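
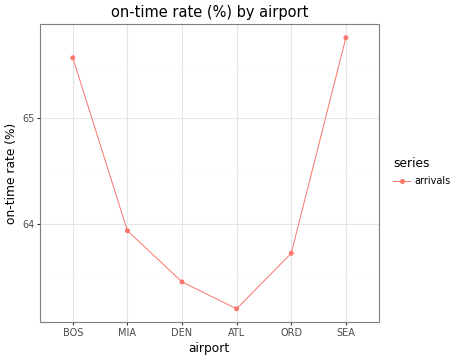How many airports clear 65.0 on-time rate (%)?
Above 65.0: BOS, SEA.

2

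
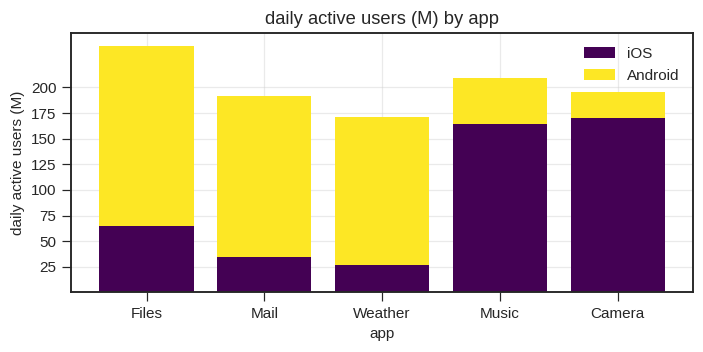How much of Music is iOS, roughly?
≈ 175

iOS top ≈ 175, bottom ≈ 0; segment ≈ 175.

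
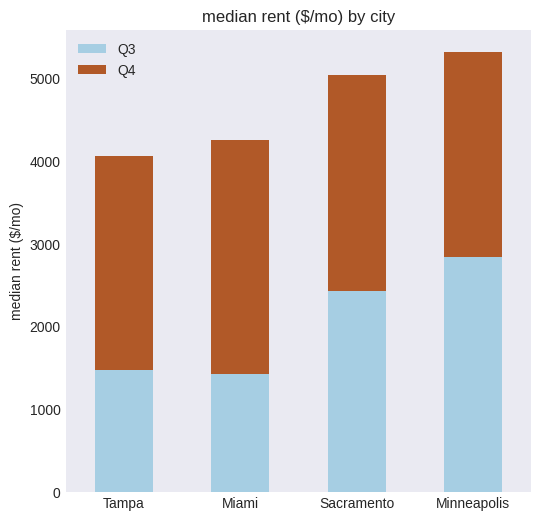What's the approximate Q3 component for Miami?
≈ 1500

Q3 top ≈ 1500, bottom ≈ 0; segment ≈ 1500.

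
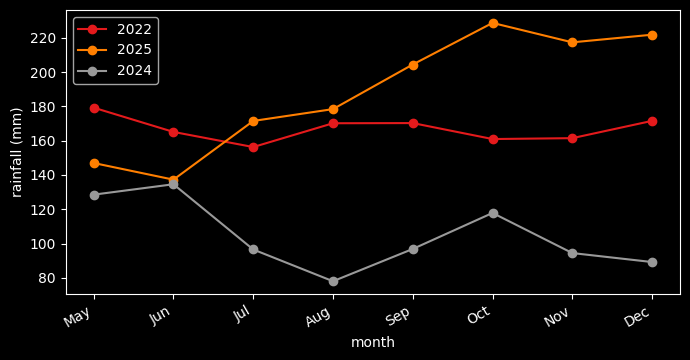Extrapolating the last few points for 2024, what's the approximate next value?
≈ 60

Last three: 120, 100, 80 → slope ≈ -20/step → next ≈ 60.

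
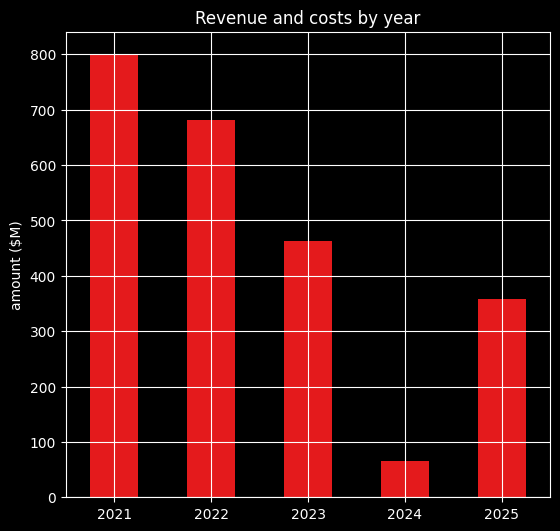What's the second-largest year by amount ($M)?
2022

Top 3: 2021 ≈ 800, 2022 ≈ 700, 2023 ≈ 500.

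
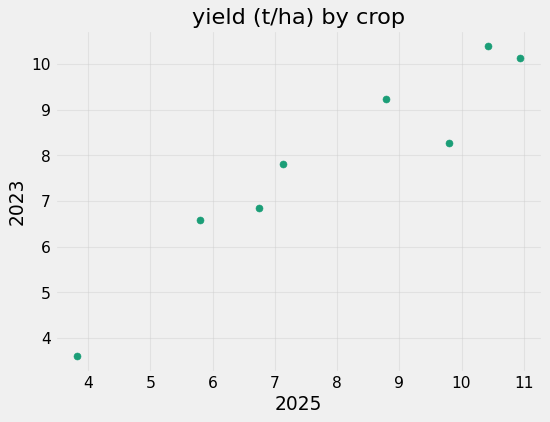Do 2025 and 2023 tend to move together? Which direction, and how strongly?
Points are positively correlated; strong (|r| ≈ 0.9).

positive, strong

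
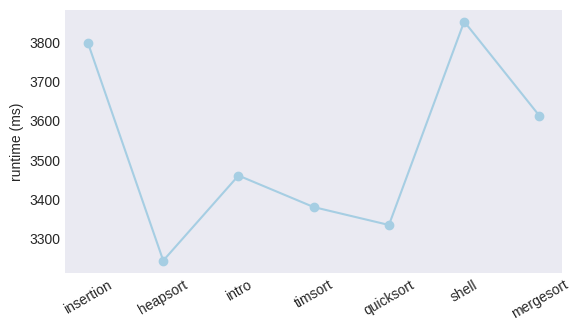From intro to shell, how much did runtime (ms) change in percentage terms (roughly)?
≈ +11.4%

intro ≈ 3500, shell ≈ 3900; (3900 − 3500) / 3500 ≈ +11.4%.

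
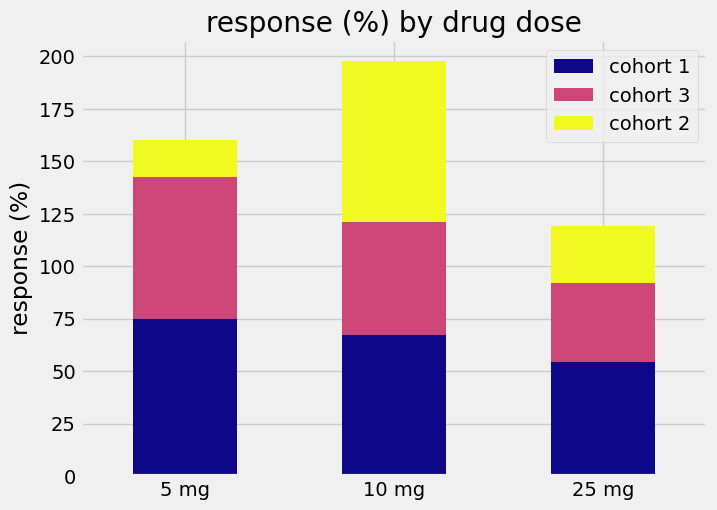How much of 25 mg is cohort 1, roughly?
cohort 1 top ≈ 60, bottom ≈ 0; segment ≈ 60.

≈ 60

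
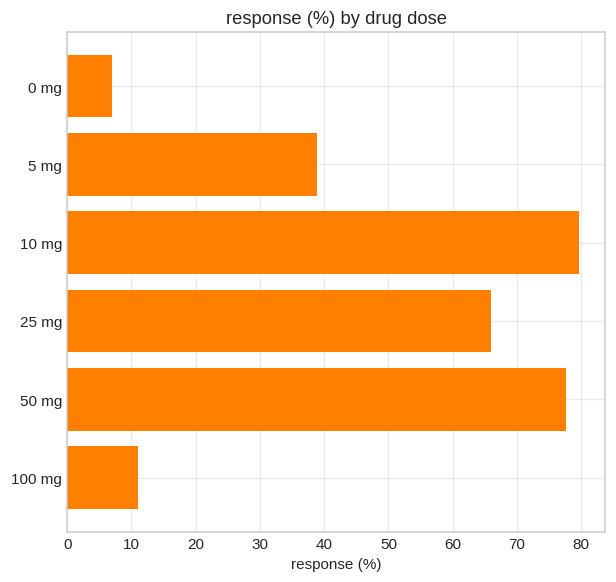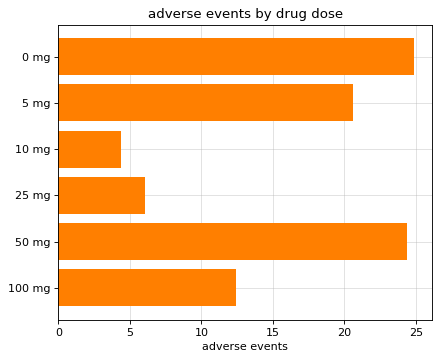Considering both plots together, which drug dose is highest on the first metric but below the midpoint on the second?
10 mg

Chart 2 median adverse events ≈ 15; below-median drug doses: 10 mg, 25 mg, 100 mg. Among those, 10 mg has the highest response (%) (≈ 80).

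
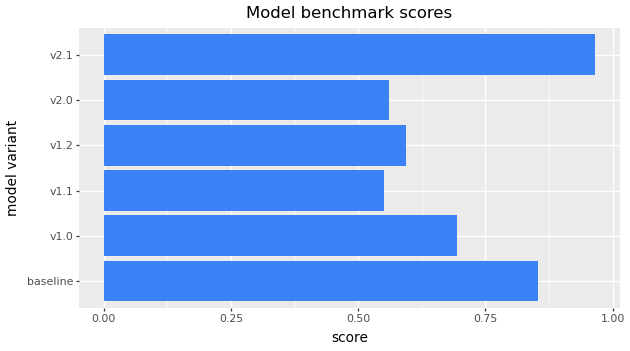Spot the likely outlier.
v2.1

v2.1 ≈ 1.0; the rest sit between ≈ 0.6 and ≈ 0.9.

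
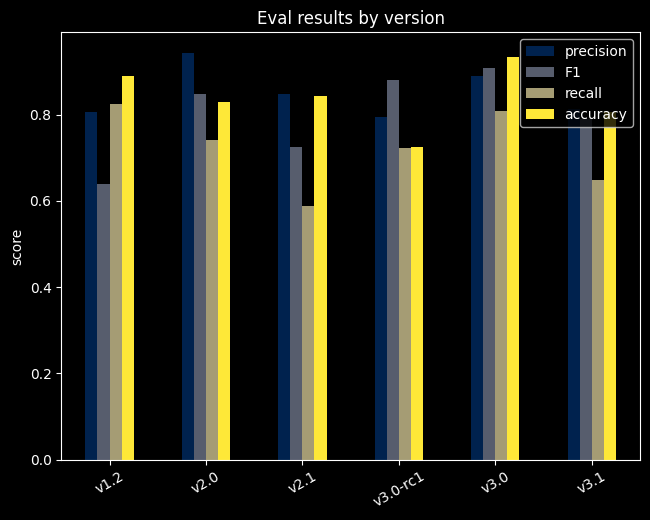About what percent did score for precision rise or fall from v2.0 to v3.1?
v2.0 ≈ 0.9, v3.1 ≈ 0.8; (0.8 − 0.9) / 0.9 ≈ -11.1%.

≈ -11.1%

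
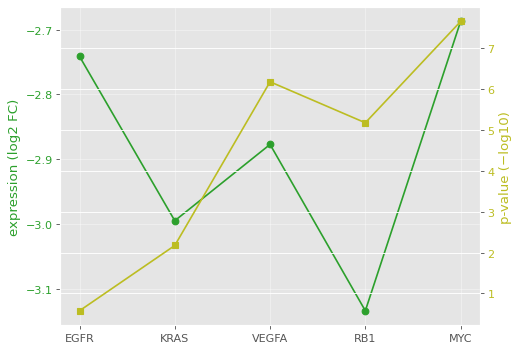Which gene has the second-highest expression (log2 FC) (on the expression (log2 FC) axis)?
EGFR

Top 3 (on the expression (log2 FC) axis): MYC ≈ -2.70, EGFR ≈ -2.75, VEGFA ≈ -2.90.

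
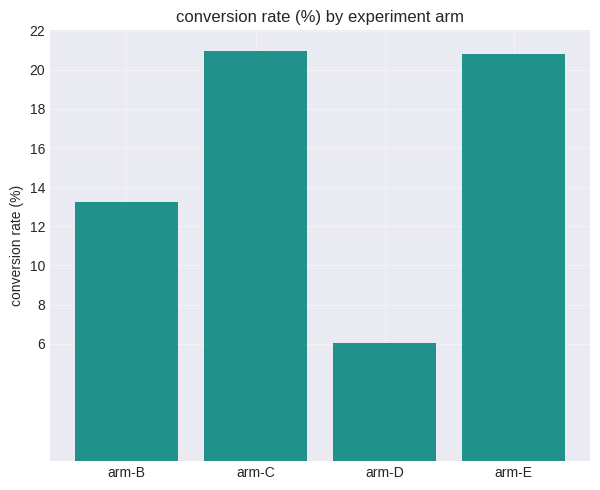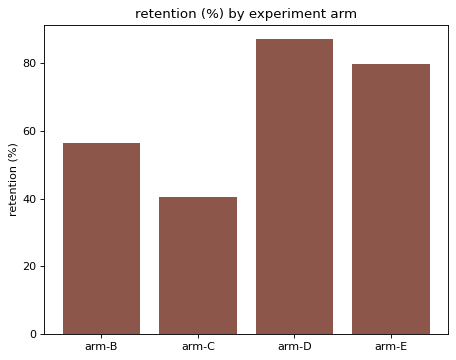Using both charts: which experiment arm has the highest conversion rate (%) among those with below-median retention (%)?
arm-C

Chart 2 median retention (%) ≈ 70; below-median experiment arms: arm-B, arm-C. Among those, arm-C has the highest conversion rate (%) (≈ 20).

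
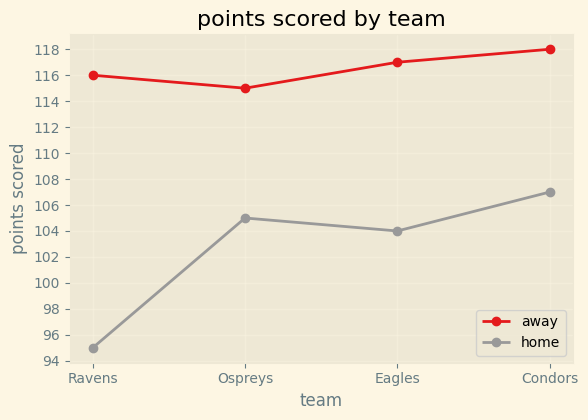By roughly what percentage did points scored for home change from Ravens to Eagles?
Ravens ≈ 96, Eagles ≈ 104; (104 − 96) / 96 ≈ +8.3%.

≈ +8.3%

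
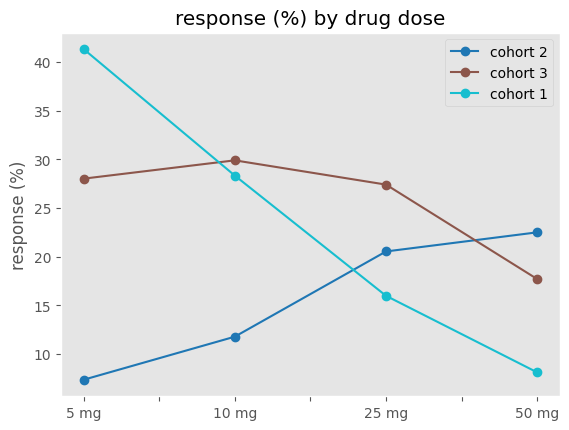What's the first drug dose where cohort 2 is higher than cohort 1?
25 mg

10 mg: cohort 2 ≈ 10 vs cohort 1 ≈ 30 (not yet); 25 mg: cohort 2 ≈ 20 vs cohort 1 ≈ 15 (first crossover).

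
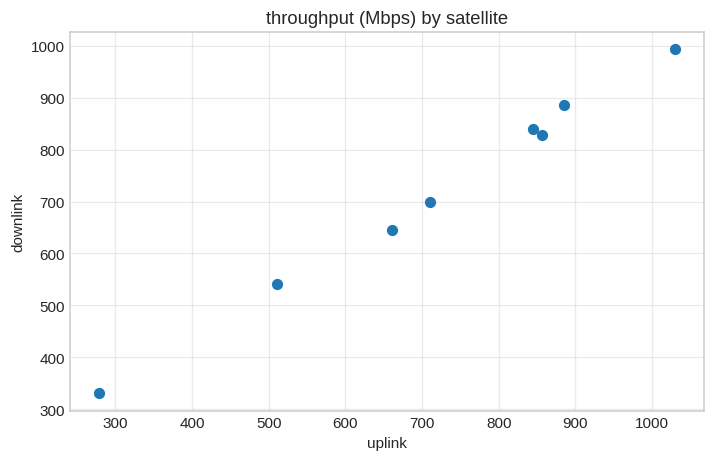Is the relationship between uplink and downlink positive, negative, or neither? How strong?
Points are positively correlated; strong (|r| ≈ 1.0).

positive, strong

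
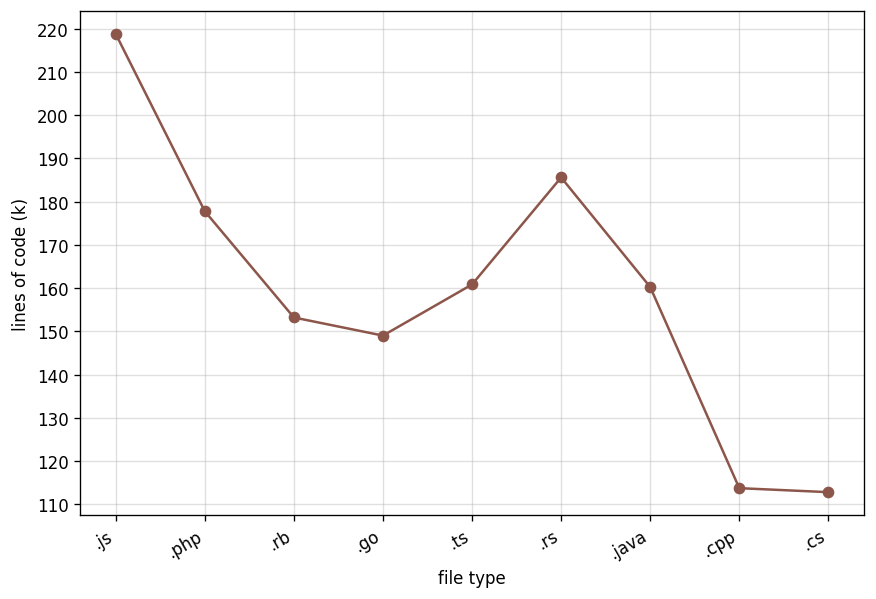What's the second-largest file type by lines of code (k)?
Top 3: .js ≈ 220, .rs ≈ 190, .php ≈ 180.

.rs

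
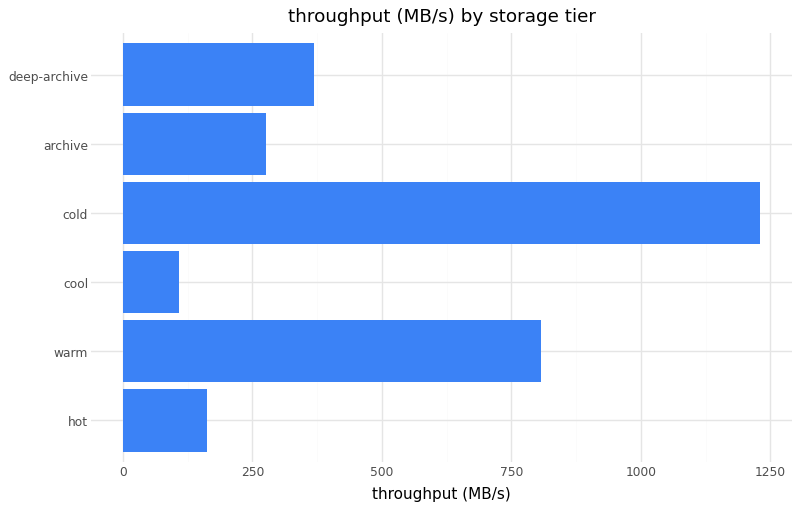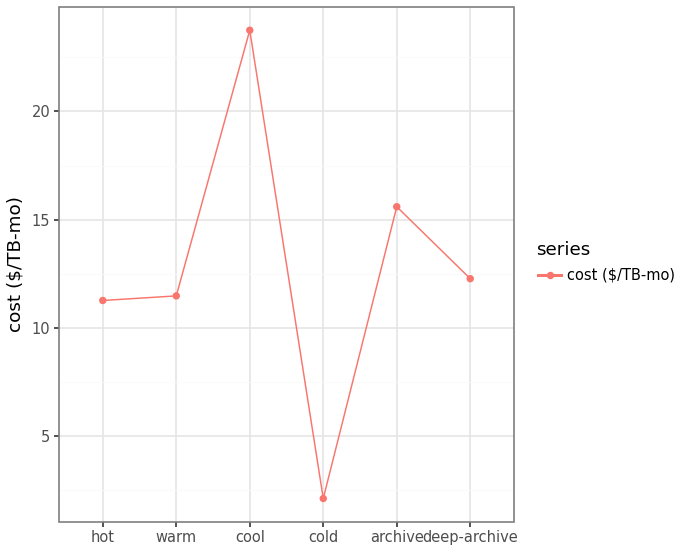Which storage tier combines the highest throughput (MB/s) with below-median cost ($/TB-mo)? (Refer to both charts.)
cold

Chart 2 median cost ($/TB-mo) ≈ 10; below-median storage tiers: hot, warm, cold. Among those, cold has the highest throughput (MB/s) (≈ 1200).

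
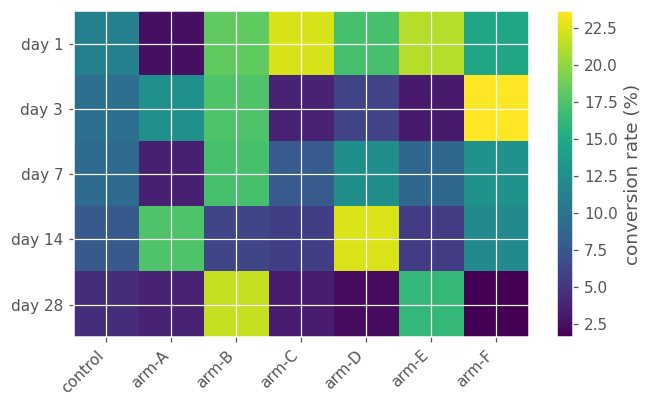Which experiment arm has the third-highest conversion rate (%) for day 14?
Top 4 for day 14: arm-D ≈ 22, arm-A ≈ 18, arm-F ≈ 12, control ≈ 8.

arm-F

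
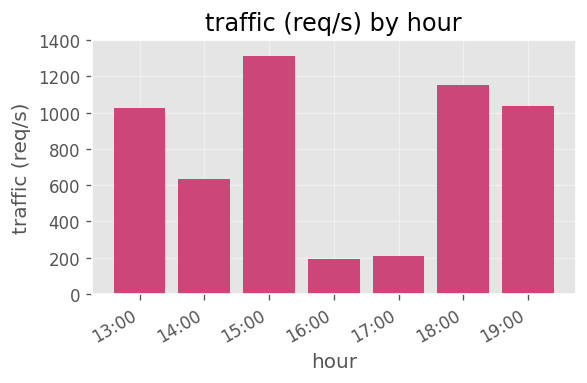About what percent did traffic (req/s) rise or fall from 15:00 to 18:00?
15:00 ≈ 1400, 18:00 ≈ 1200; (1200 − 1400) / 1400 ≈ -14.3%.

≈ -14.3%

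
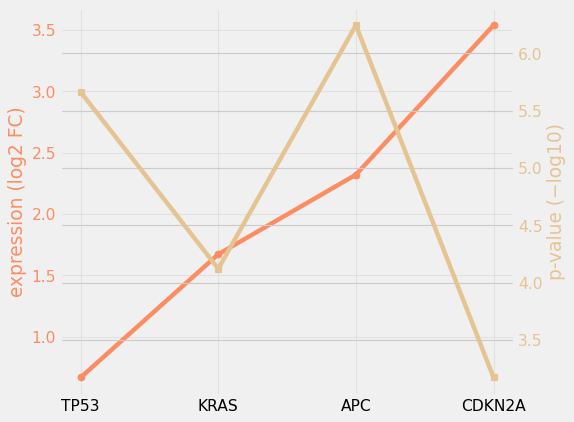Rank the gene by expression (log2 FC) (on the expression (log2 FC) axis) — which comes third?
KRAS

Top 4 (on the expression (log2 FC) axis): CDKN2A ≈ 3.5, APC ≈ 2.5, KRAS ≈ 1.5, TP53 ≈ 0.5.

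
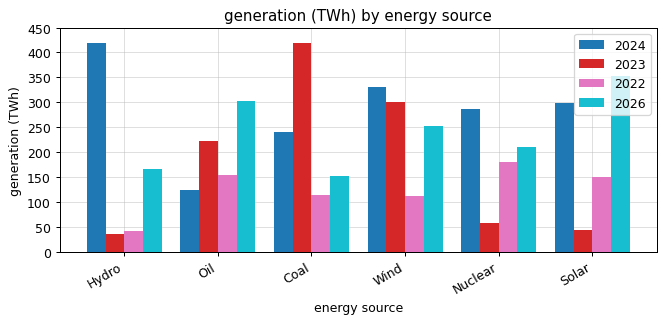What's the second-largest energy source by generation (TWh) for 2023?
Top 3 for 2023: Coal ≈ 400, Wind ≈ 300, Oil ≈ 200.

Wind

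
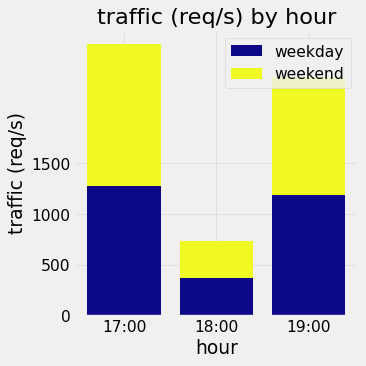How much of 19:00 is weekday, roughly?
weekday top ≈ 1000, bottom ≈ 0; segment ≈ 1000.

≈ 1000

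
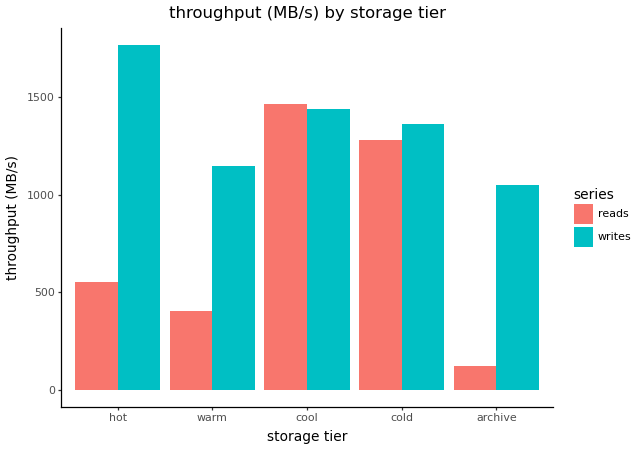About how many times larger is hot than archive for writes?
≈ 1.8×

hot ≈ 1800, archive ≈ 1000; 1800/1000 ≈ 1.8.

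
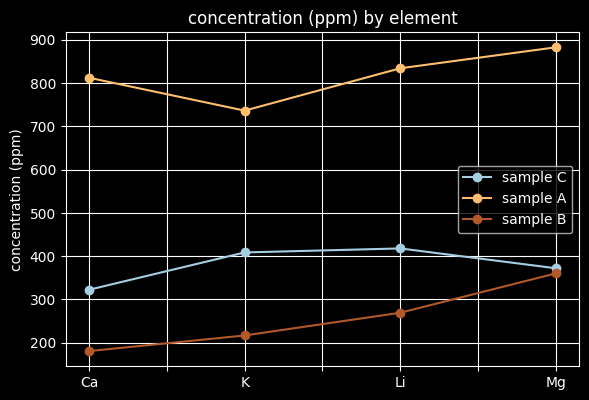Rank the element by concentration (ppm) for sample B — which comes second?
Top 3 for sample B: Mg ≈ 400, Li ≈ 300, K ≈ 200.

Li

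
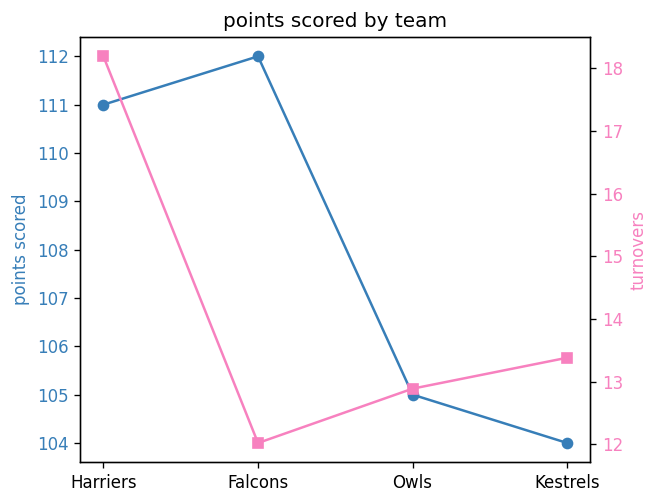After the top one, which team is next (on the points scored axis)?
Top 3 (on the points scored axis): Falcons ≈ 112, Harriers ≈ 111, Owls ≈ 105.

Harriers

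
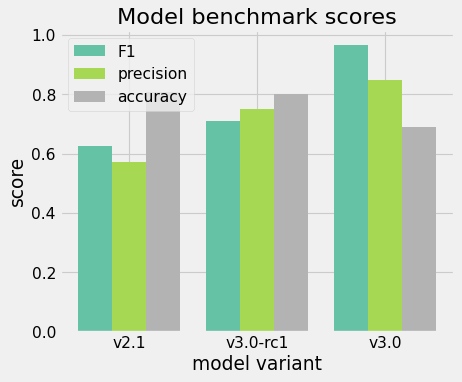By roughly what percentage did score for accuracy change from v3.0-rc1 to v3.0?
≈ -12.5%

v3.0-rc1 ≈ 0.8, v3.0 ≈ 0.7; (0.7 − 0.8) / 0.8 ≈ -12.5%.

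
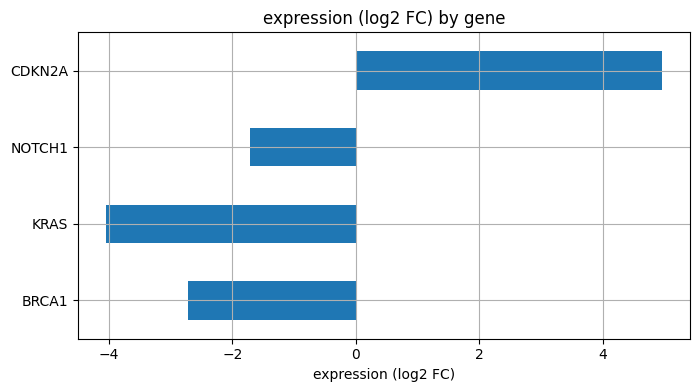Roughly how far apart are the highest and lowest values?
Max CDKN2A ≈ 5, min KRAS ≈ -4; range ≈ 9.

≈ 9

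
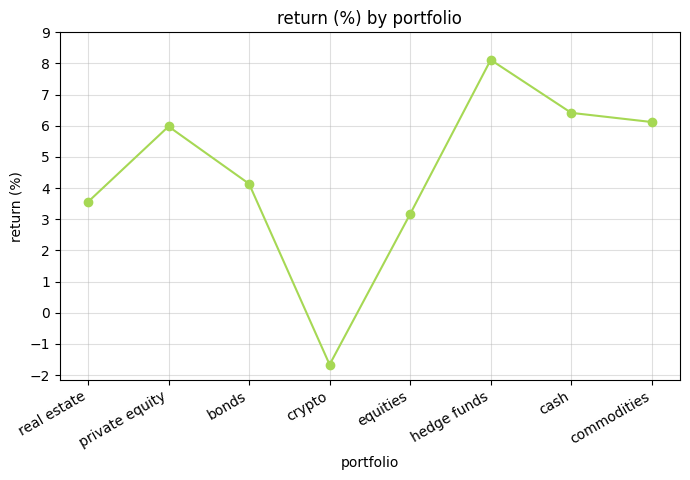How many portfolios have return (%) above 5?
4

Above 5: private equity, hedge funds, cash, commodities.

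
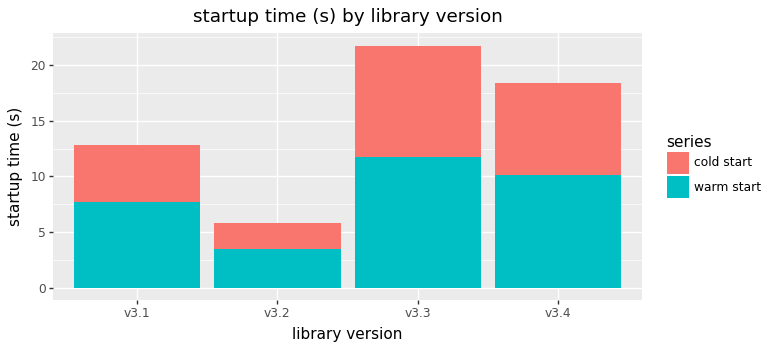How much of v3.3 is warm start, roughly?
warm start top ≈ 12, bottom ≈ 0; segment ≈ 12.

≈ 12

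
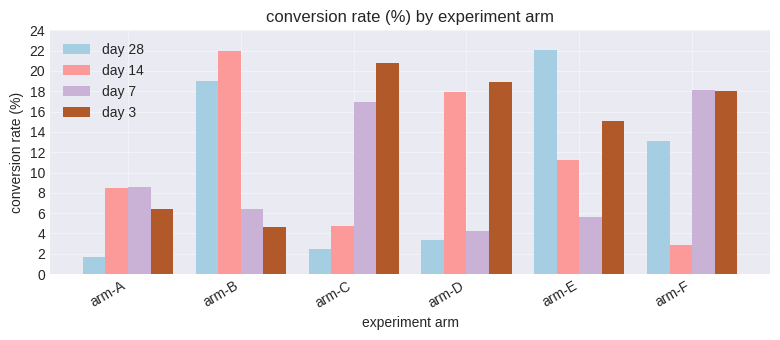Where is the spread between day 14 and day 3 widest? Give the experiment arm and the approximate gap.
arm-B, ≈ 18 %

arm-B: day 14 ≈ 22, day 3 ≈ 4 → gap ≈ 18. Next-largest (arm-C) is only ≈ 16.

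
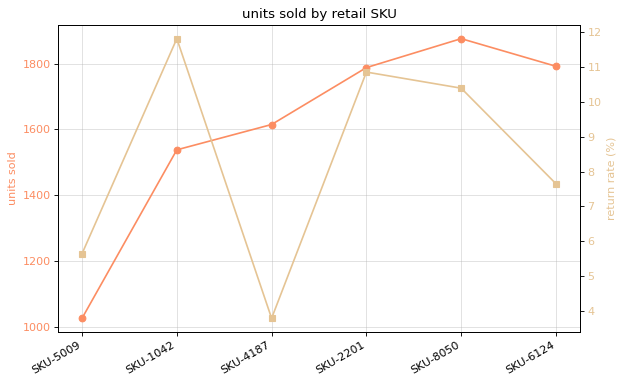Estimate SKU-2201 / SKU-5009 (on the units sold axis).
≈ 1.8×

SKU-2201 ≈ 1800, SKU-5009 ≈ 1000; 1800/1000 ≈ 1.8.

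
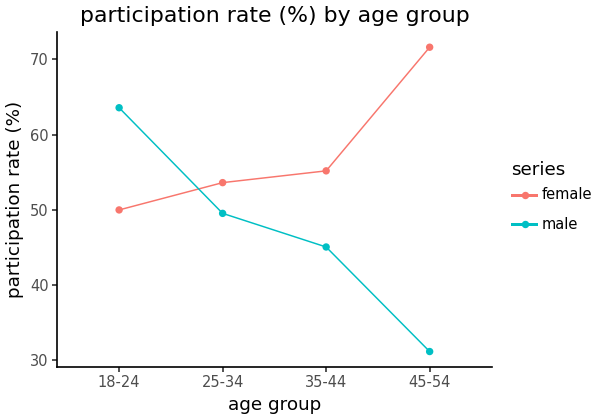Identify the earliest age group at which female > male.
25-34

18-24: female ≈ 50 vs male ≈ 65 (not yet); 25-34: female ≈ 55 vs male ≈ 50 (first crossover).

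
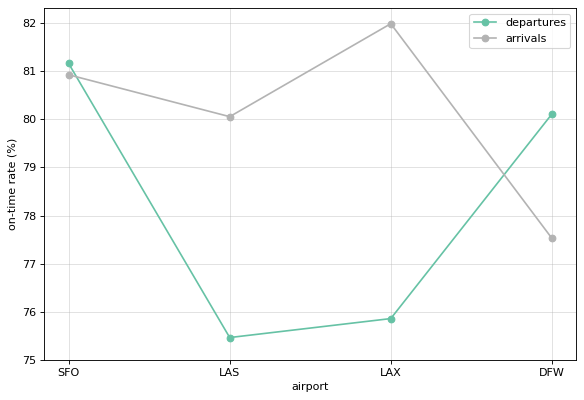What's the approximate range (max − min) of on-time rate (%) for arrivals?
≈ 4

Max LAX ≈ 82, min DFW ≈ 78; range ≈ 4.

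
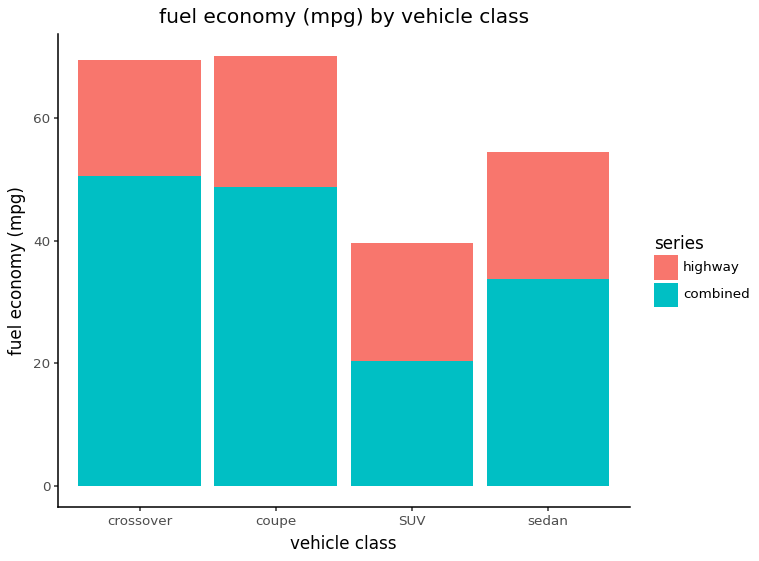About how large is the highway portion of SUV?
≈ 20

highway top ≈ 40, bottom ≈ 20; segment ≈ 20.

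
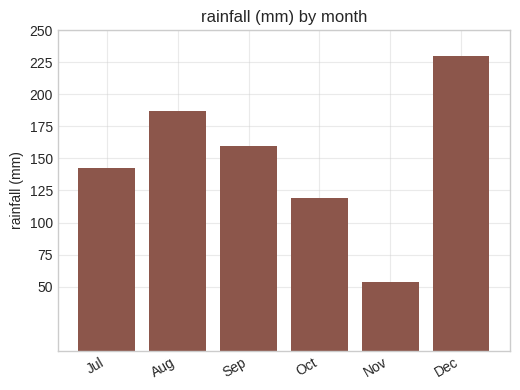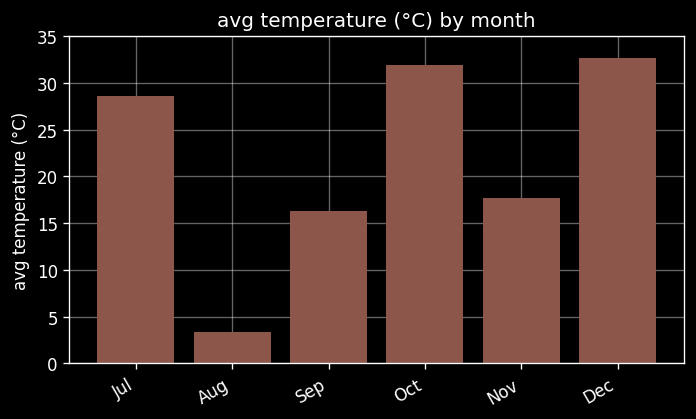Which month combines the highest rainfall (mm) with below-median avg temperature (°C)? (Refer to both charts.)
Chart 2 median avg temperature (°C) ≈ 25; below-median months: Aug, Sep, Nov. Among those, Aug has the highest rainfall (mm) (≈ 175).

Aug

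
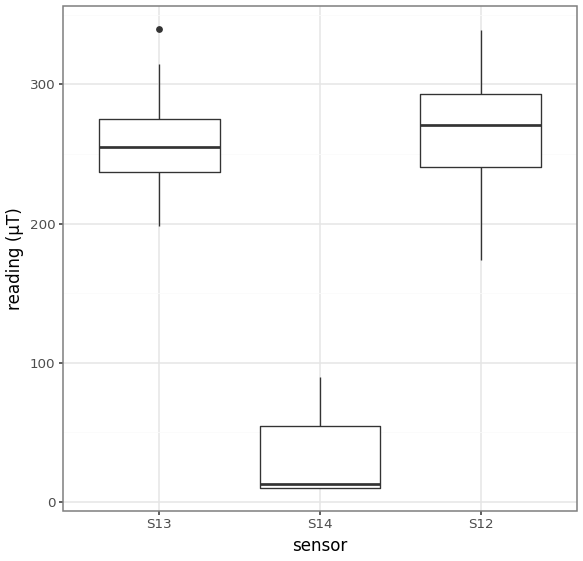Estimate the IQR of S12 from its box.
Q3 ≈ 300, Q1 ≈ 250; IQR ≈ 50.

≈ 50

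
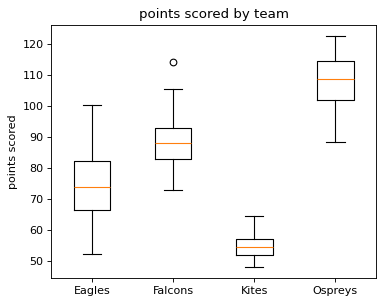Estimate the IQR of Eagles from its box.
≈ 15

Q3 ≈ 80, Q1 ≈ 65; IQR ≈ 15.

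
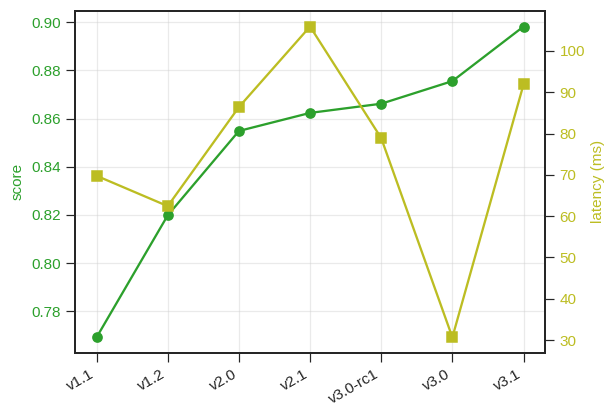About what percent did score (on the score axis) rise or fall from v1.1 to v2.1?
≈ +13.2%

v1.1 ≈ 0.76, v2.1 ≈ 0.86; (0.86 − 0.76) / 0.76 ≈ +13.2%.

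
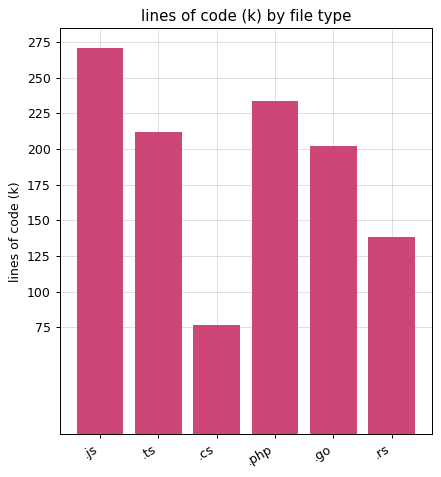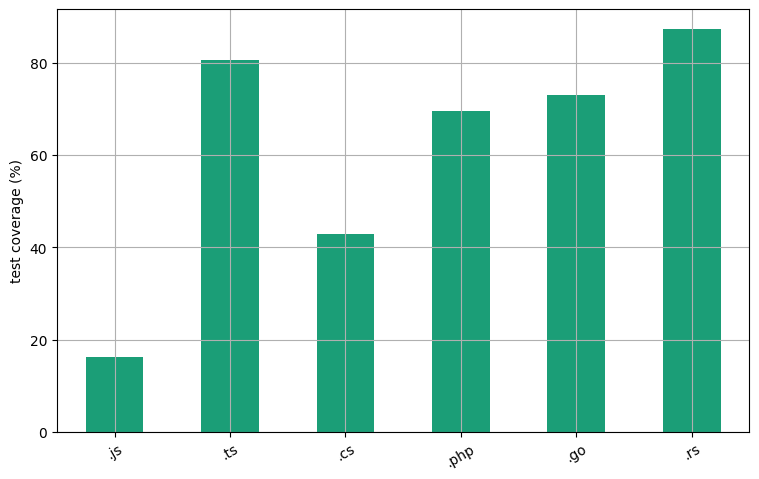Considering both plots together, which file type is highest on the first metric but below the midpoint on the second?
.js

Chart 2 median test coverage (%) ≈ 70; below-median file types: .js, .cs, .php. Among those, .js has the highest lines of code (k) (≈ 275).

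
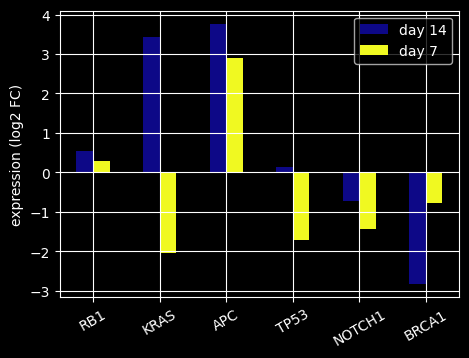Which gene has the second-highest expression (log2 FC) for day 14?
Top 3 for day 14: APC ≈ 4, KRAS ≈ 3, RB1 ≈ 1.

KRAS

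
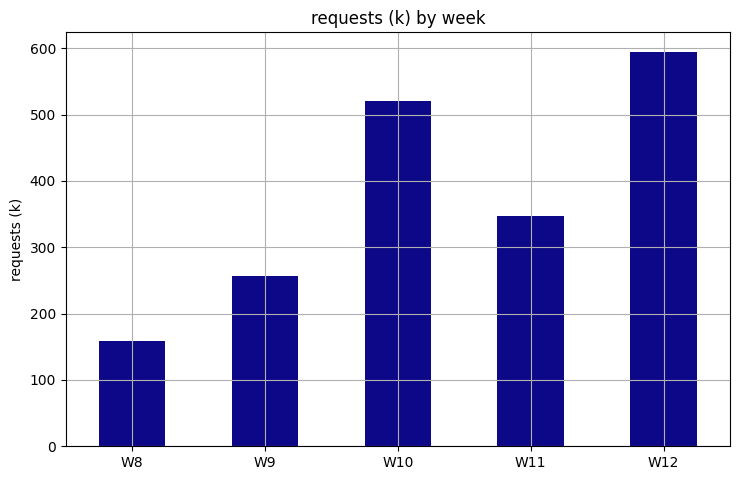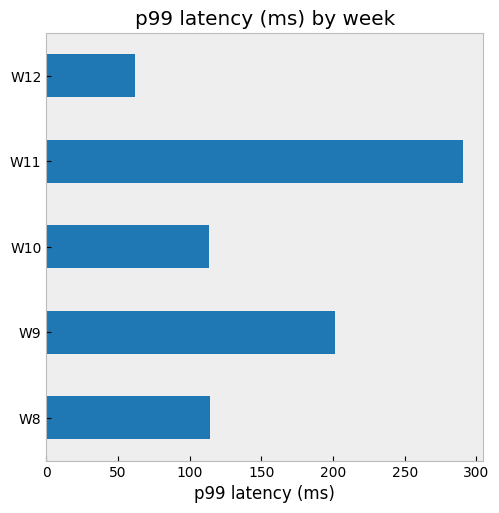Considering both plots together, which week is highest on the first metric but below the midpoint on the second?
Chart 2 median p99 latency (ms) ≈ 100; below-median weeks: W10, W12. Among those, W12 has the highest requests (k) (≈ 600).

W12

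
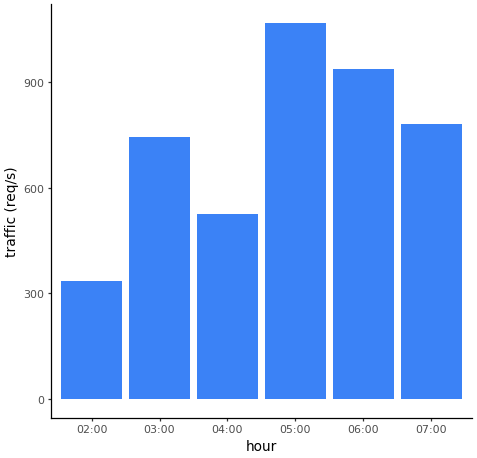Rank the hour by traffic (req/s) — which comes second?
Top 3: 05:00 ≈ 1100, 06:00 ≈ 900, 07:00 ≈ 800.

06:00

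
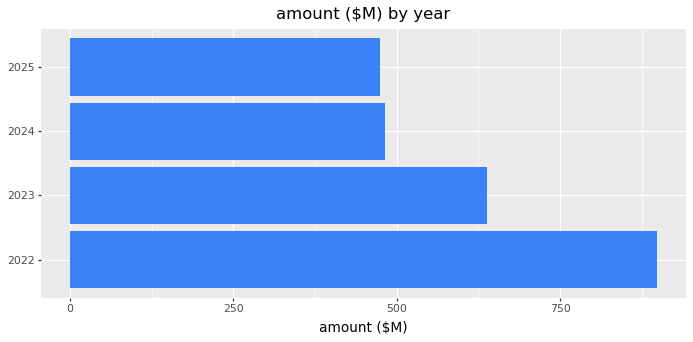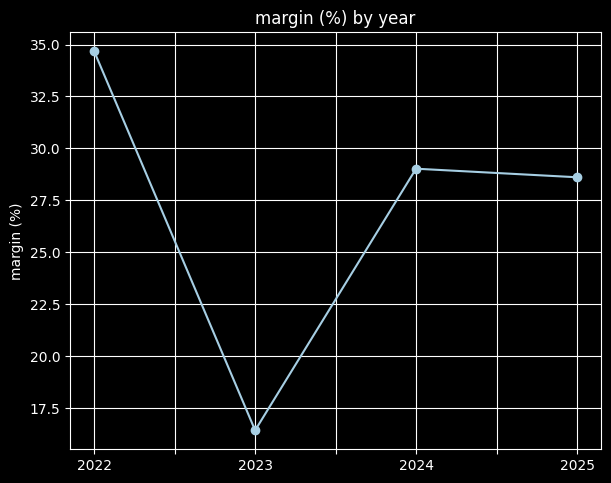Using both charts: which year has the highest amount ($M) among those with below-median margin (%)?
2023

Chart 2 median margin (%) ≈ 30; below-median years: 2023, 2025. Among those, 2023 has the highest amount ($M) (≈ 600).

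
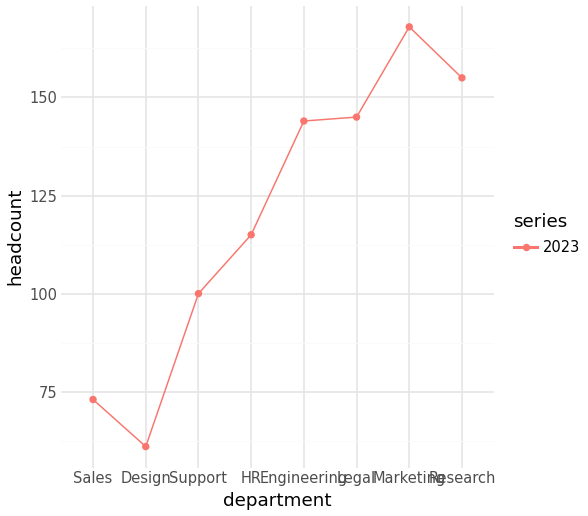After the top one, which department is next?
Research

Top 3: Marketing ≈ 170, Research ≈ 160, Legal ≈ 140.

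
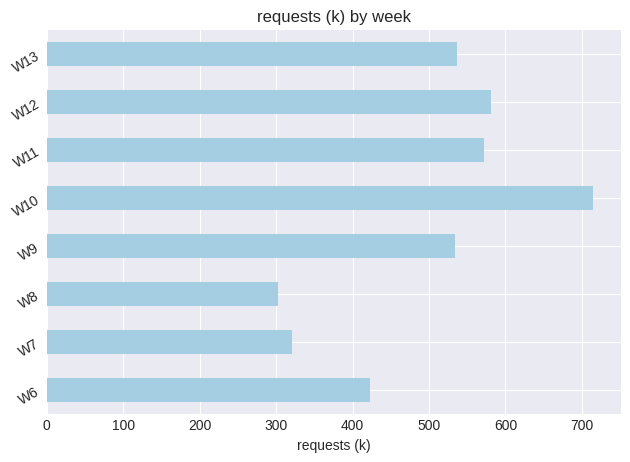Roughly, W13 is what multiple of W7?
≈ 1.67×

W13 ≈ 500, W7 ≈ 300; 500/300 ≈ 1.67.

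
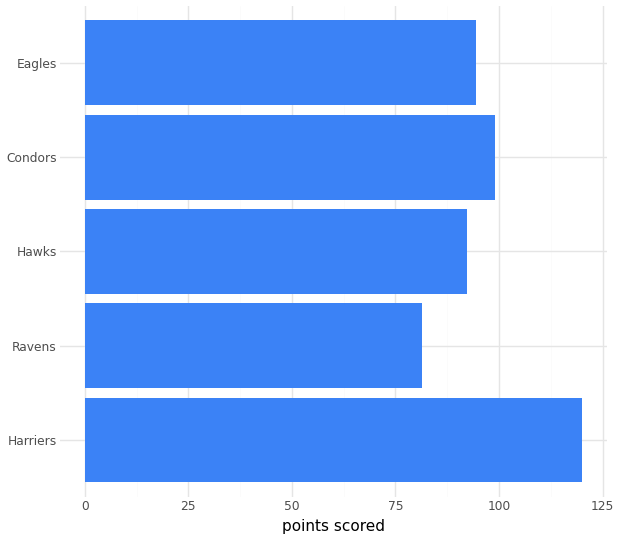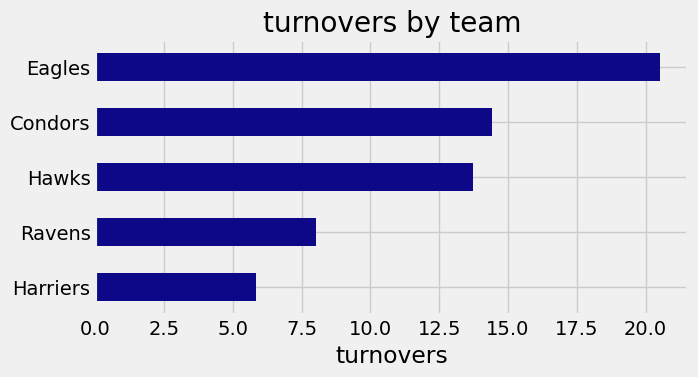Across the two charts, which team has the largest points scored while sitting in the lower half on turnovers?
Harriers

Chart 2 median turnovers ≈ 14; below-median teams: Harriers, Ravens. Among those, Harriers has the highest points scored (≈ 120).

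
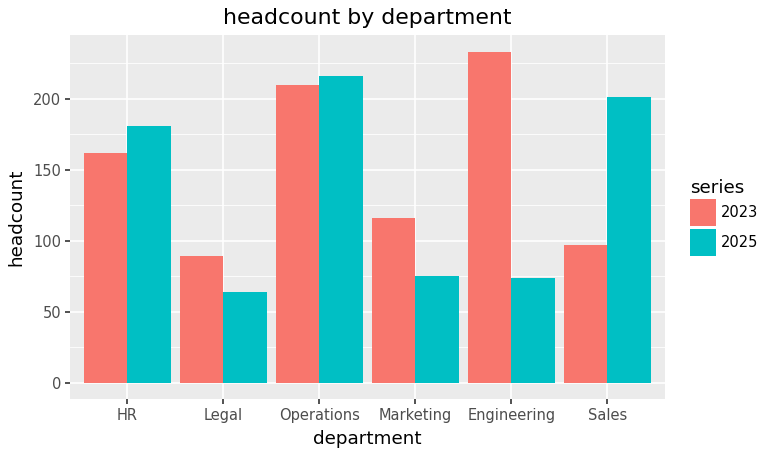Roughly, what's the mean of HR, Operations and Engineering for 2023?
(160 + 200 + 240) / 3 ≈ 200.

≈ 200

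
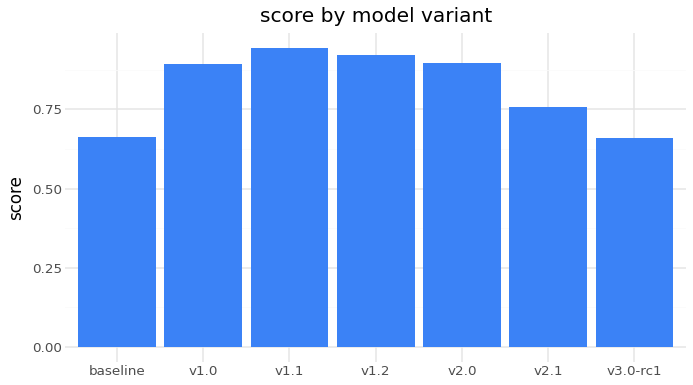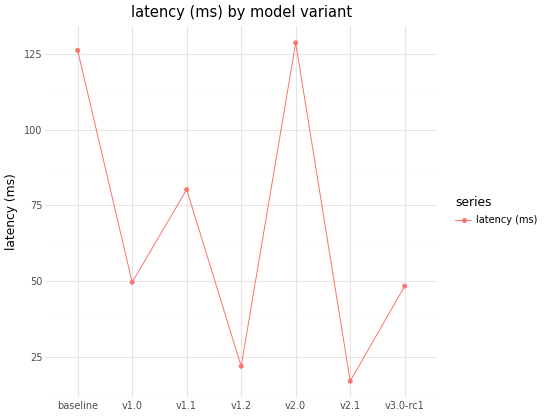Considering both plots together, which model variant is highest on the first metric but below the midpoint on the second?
Chart 2 median latency (ms) ≈ 40; below-median model variants: v1.2, v2.1, v3.0-rc1. Among those, v1.2 has the highest score (≈ 0.9).

v1.2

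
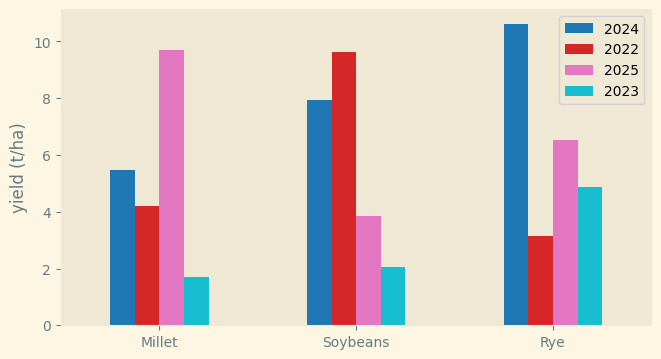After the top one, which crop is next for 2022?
Top 3 for 2022: Soybeans ≈ 10, Millet ≈ 4, Rye ≈ 3.

Millet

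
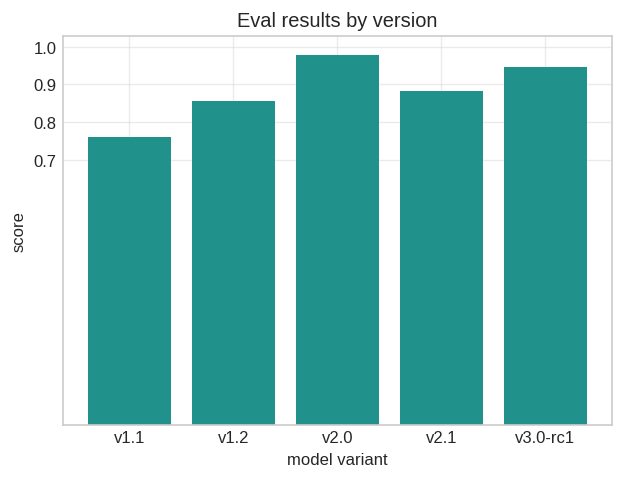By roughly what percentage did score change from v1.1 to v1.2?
v1.1 ≈ 0.8, v1.2 ≈ 0.9; (0.9 − 0.8) / 0.8 ≈ +12.5%.

≈ +12.5%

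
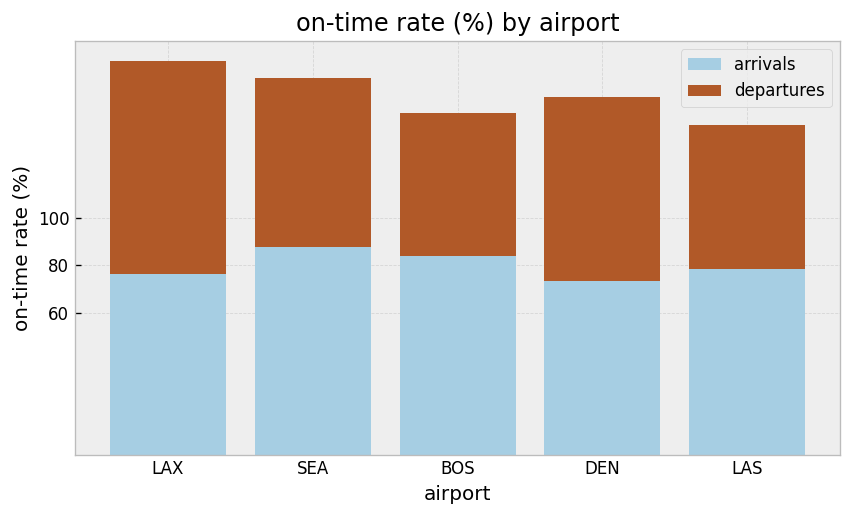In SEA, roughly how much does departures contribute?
≈ 80

departures top ≈ 160, bottom ≈ 80; segment ≈ 80.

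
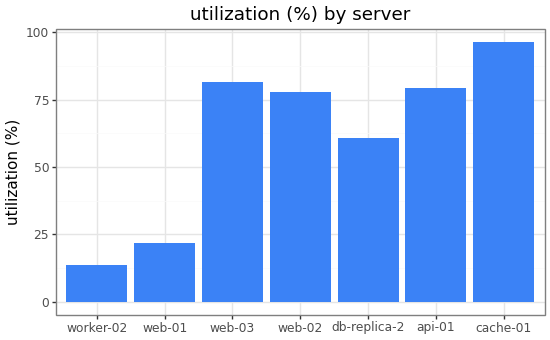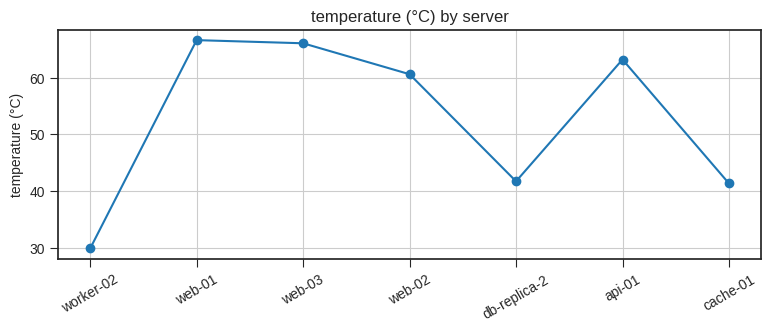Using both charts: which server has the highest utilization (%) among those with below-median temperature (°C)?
Chart 2 median temperature (°C) ≈ 60; below-median servers: worker-02, db-replica-2, cache-01. Among those, cache-01 has the highest utilization (%) (≈ 100).

cache-01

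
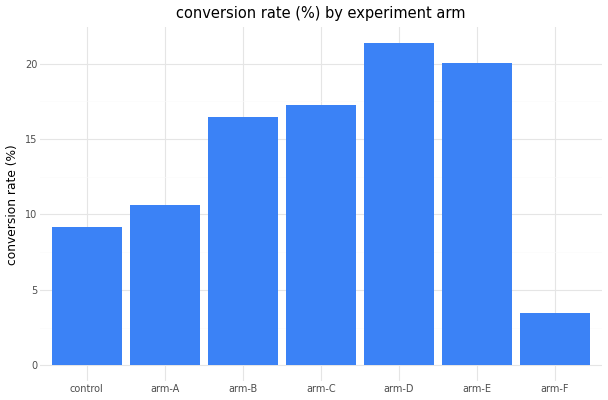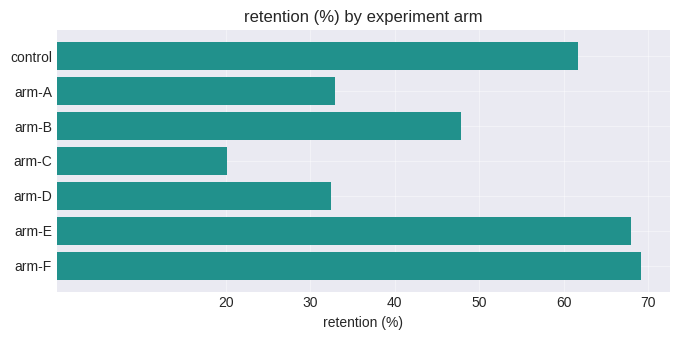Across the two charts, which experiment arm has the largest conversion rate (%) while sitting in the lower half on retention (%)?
Chart 2 median retention (%) ≈ 50; below-median experiment arms: arm-A, arm-C, arm-D. Among those, arm-D has the highest conversion rate (%) (≈ 22).

arm-D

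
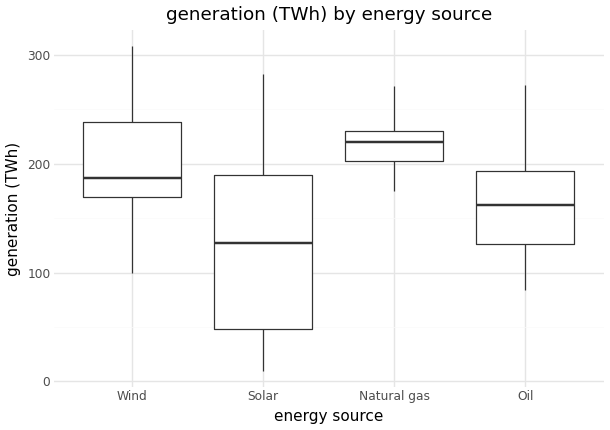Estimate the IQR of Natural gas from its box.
≈ 30

Q3 ≈ 230, Q1 ≈ 200; IQR ≈ 30.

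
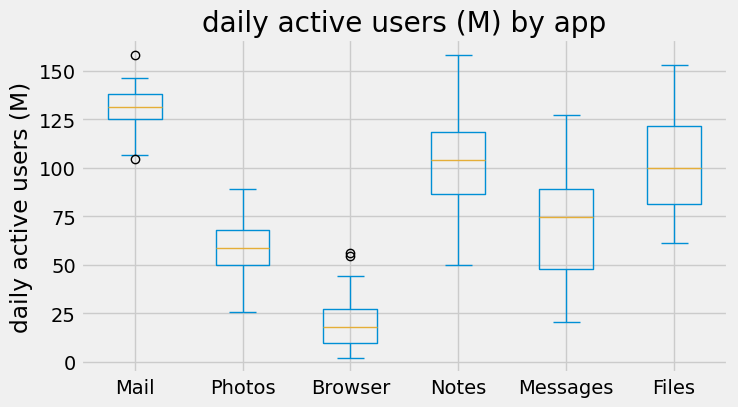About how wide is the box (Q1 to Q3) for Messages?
Q3 ≈ 90, Q1 ≈ 50; IQR ≈ 40.

≈ 40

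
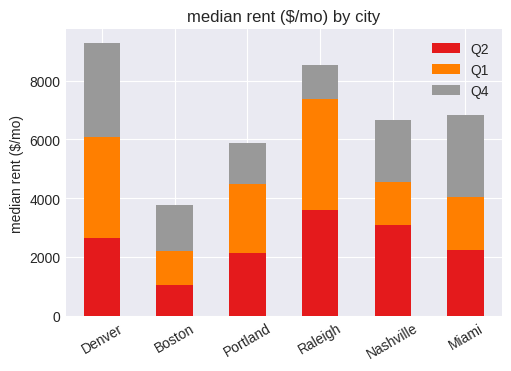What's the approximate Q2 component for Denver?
≈ 3000

Q2 top ≈ 3000, bottom ≈ 0; segment ≈ 3000.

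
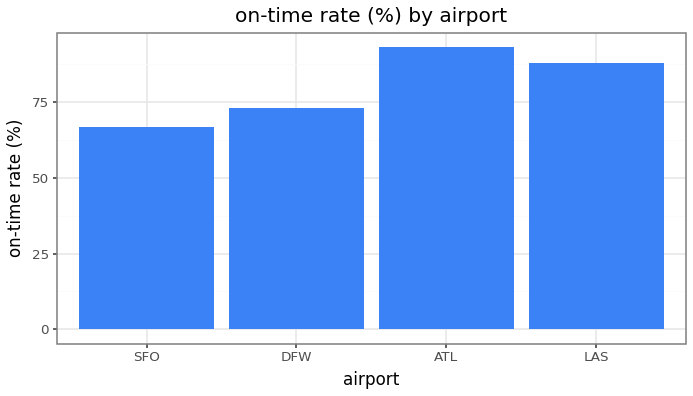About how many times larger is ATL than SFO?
≈ 1.29×

ATL ≈ 90, SFO ≈ 70; 90/70 ≈ 1.29.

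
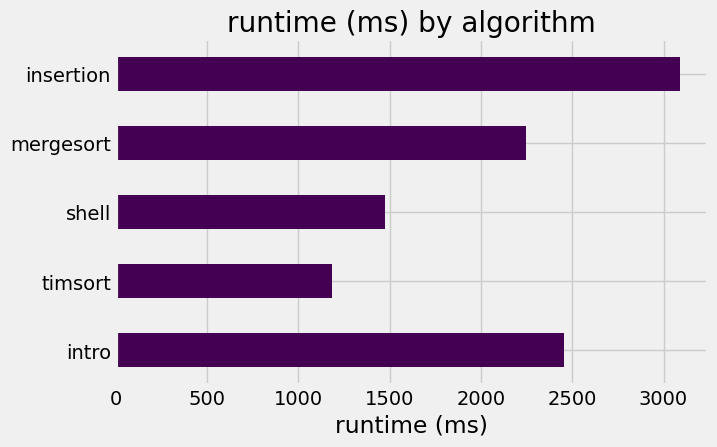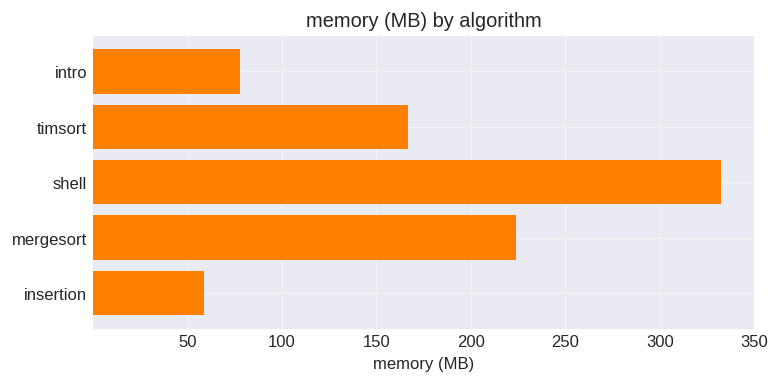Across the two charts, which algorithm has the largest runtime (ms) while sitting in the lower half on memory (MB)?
Chart 2 median memory (MB) ≈ 150; below-median algorithms: intro, insertion. Among those, insertion has the highest runtime (ms) (≈ 3000).

insertion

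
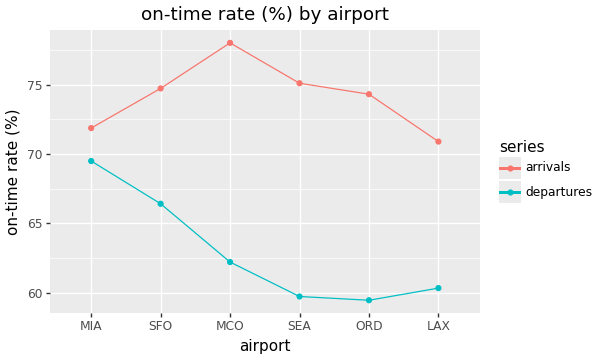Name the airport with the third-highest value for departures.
MCO

Top 4 for departures: MIA ≈ 70, SFO ≈ 66, MCO ≈ 62, LAX ≈ 60.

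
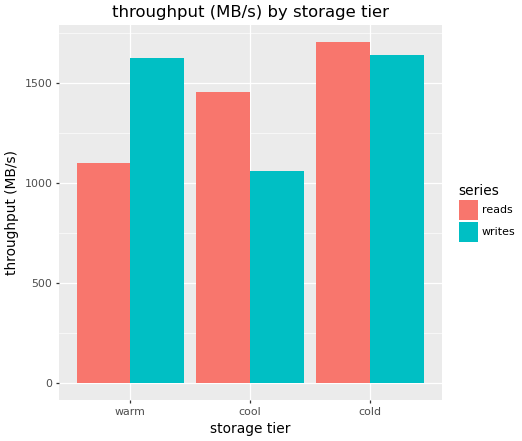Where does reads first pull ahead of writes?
warm: reads ≈ 1200 vs writes ≈ 1600 (not yet); cool: reads ≈ 1400 vs writes ≈ 1000 (first crossover).

cool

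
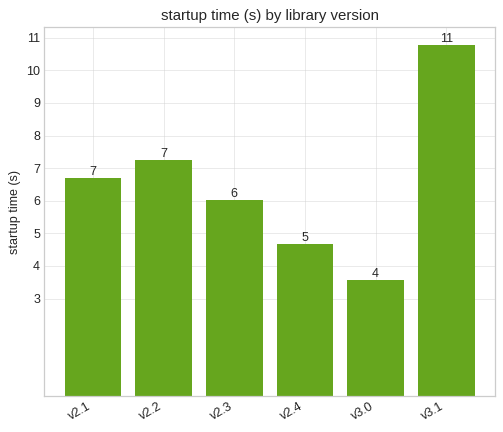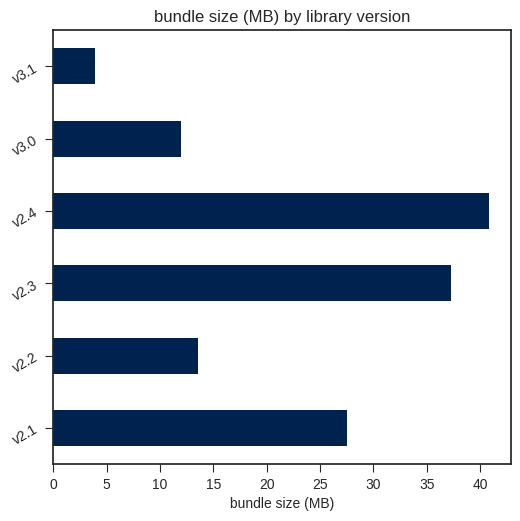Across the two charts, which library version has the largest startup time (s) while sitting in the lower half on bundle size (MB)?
Chart 2 median bundle size (MB) ≈ 20; below-median library versions: v2.2, v3.0, v3.1. Among those, v3.1 has the highest startup time (s) (≈ 11).

v3.1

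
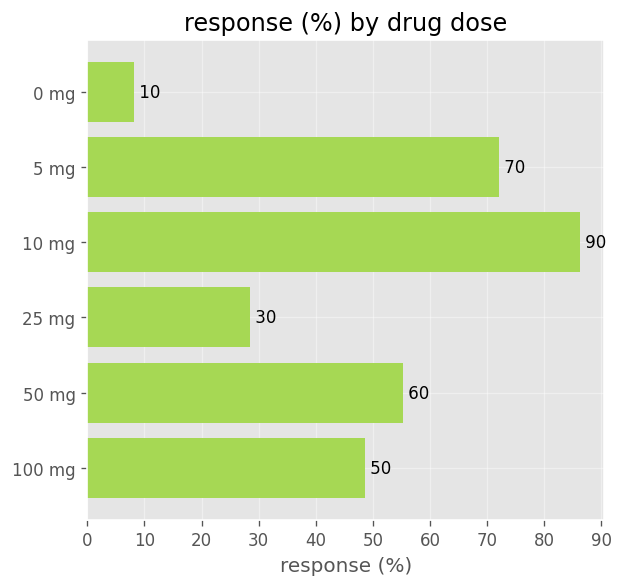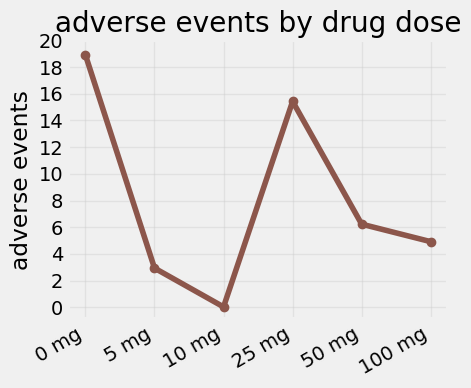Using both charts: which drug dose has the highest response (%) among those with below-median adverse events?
10 mg

Chart 2 median adverse events ≈ 6; below-median drug doses: 5 mg, 10 mg, 100 mg. Among those, 10 mg has the highest response (%) (≈ 90).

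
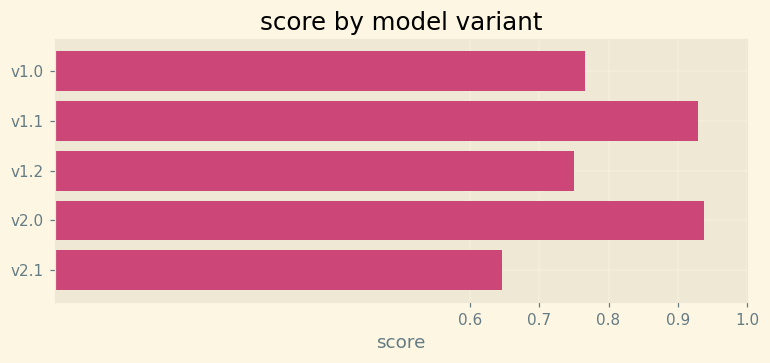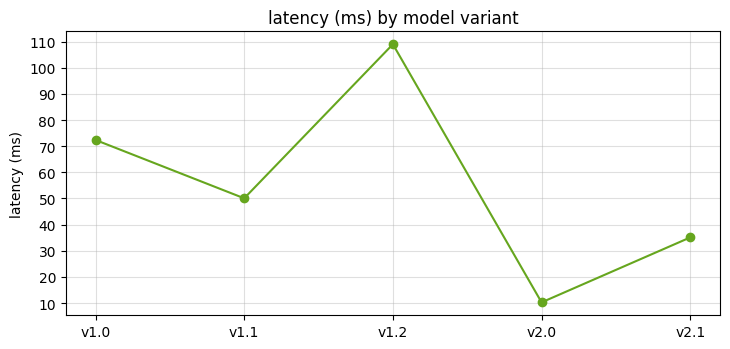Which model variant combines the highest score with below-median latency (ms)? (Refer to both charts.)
v2.0

Chart 2 median latency (ms) ≈ 50; below-median model variants: v2.0, v2.1. Among those, v2.0 has the highest score (≈ 0.9).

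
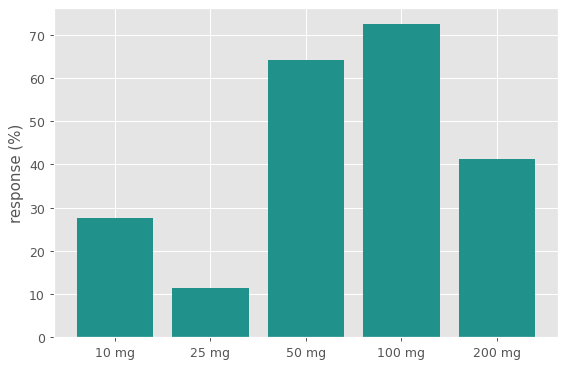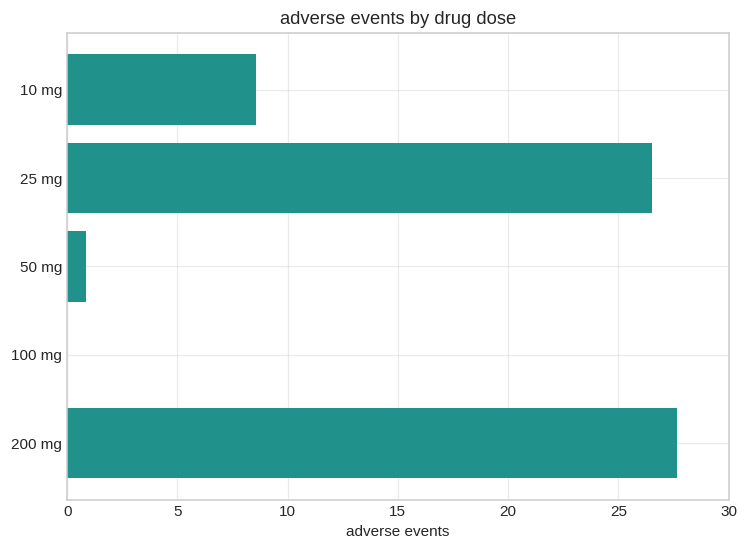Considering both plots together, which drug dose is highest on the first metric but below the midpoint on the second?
Chart 2 median adverse events ≈ 10; below-median drug doses: 50 mg, 100 mg. Among those, 100 mg has the highest response (%) (≈ 70).

100 mg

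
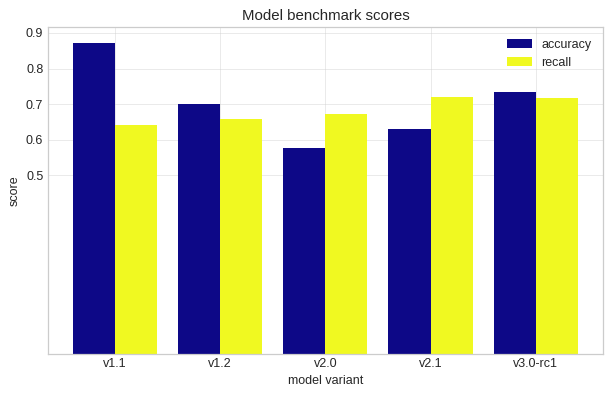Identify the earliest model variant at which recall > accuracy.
v1.2: recall ≈ 0.7 vs accuracy ≈ 0.7 (not yet); v2.0: recall ≈ 0.7 vs accuracy ≈ 0.6 (first crossover).

v2.0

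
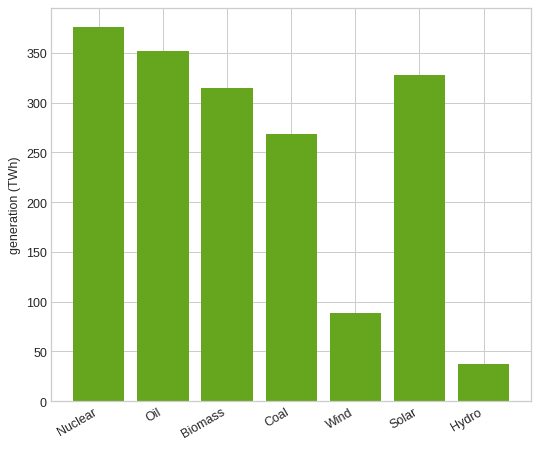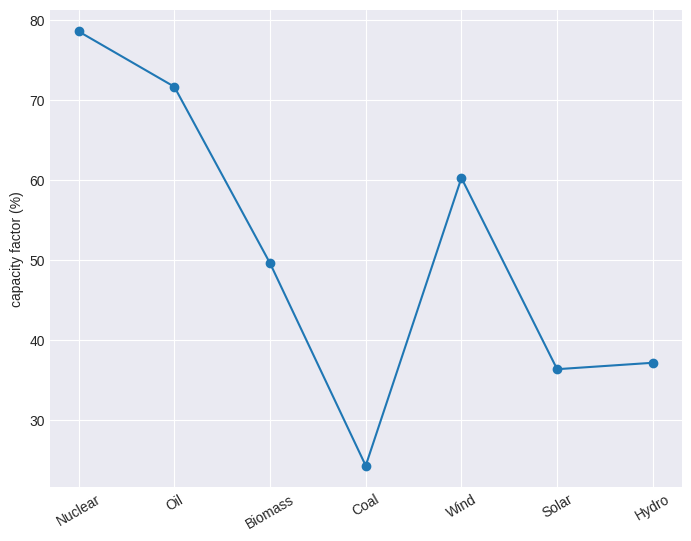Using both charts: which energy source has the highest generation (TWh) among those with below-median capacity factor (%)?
Solar

Chart 2 median capacity factor (%) ≈ 50; below-median energy sources: Coal, Solar, Hydro. Among those, Solar has the highest generation (TWh) (≈ 350).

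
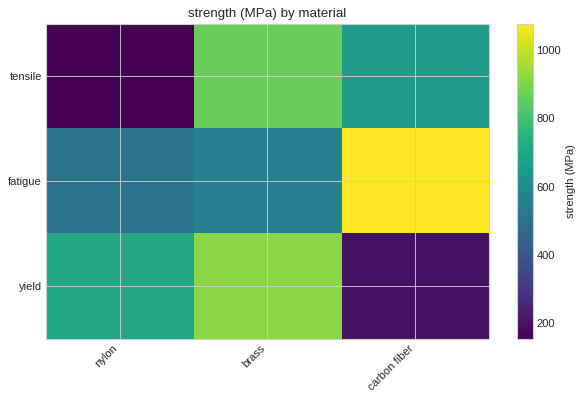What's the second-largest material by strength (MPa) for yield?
nylon

Top 3 for yield: brass ≈ 900, nylon ≈ 700, carbon fiber ≈ 200.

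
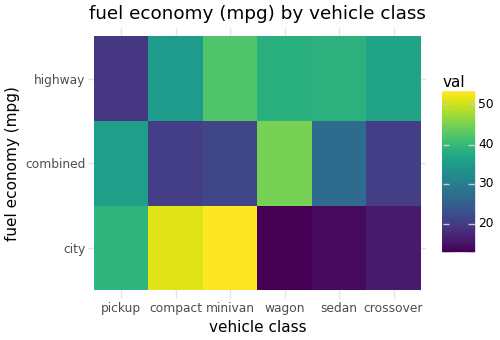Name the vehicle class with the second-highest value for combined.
pickup

Top 3 for combined: wagon ≈ 45, pickup ≈ 35, sedan ≈ 25.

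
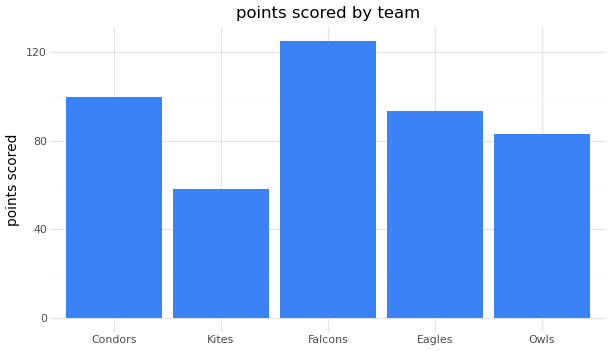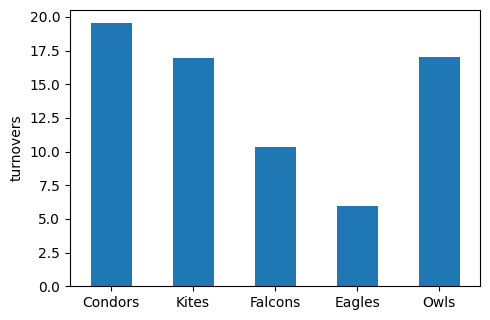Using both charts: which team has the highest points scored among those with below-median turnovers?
Chart 2 median turnovers ≈ 16; below-median teams: Falcons, Eagles. Among those, Falcons has the highest points scored (≈ 120).

Falcons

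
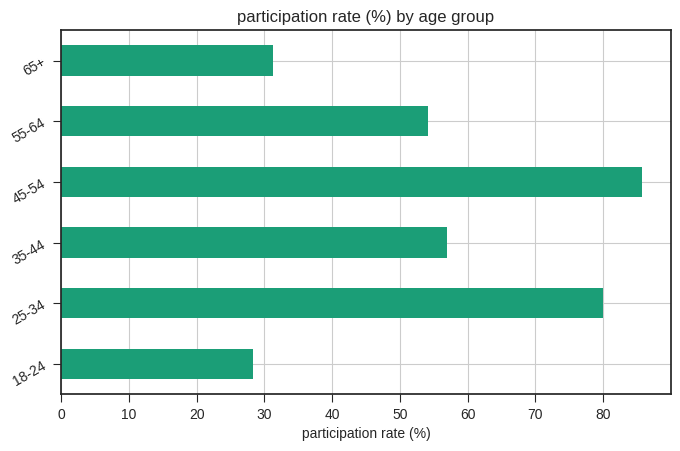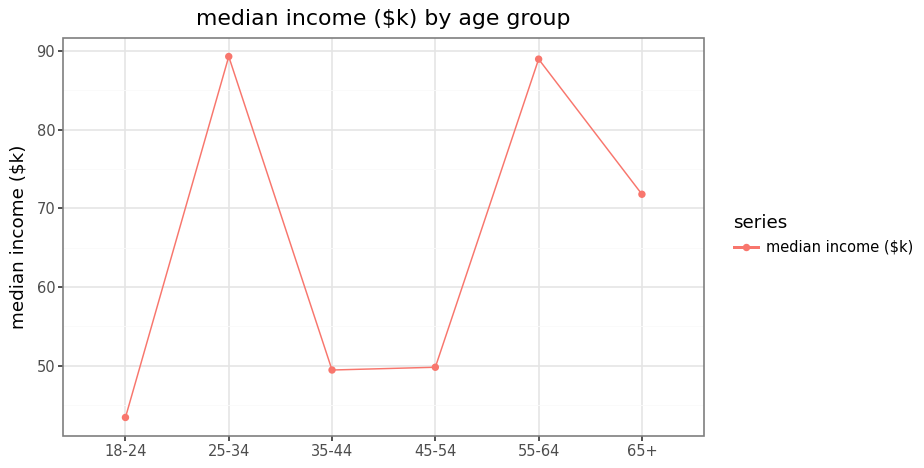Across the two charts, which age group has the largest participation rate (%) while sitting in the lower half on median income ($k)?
Chart 2 median median income ($k) ≈ 60; below-median age groups: 18-24, 35-44, 45-54. Among those, 45-54 has the highest participation rate (%) (≈ 90).

45-54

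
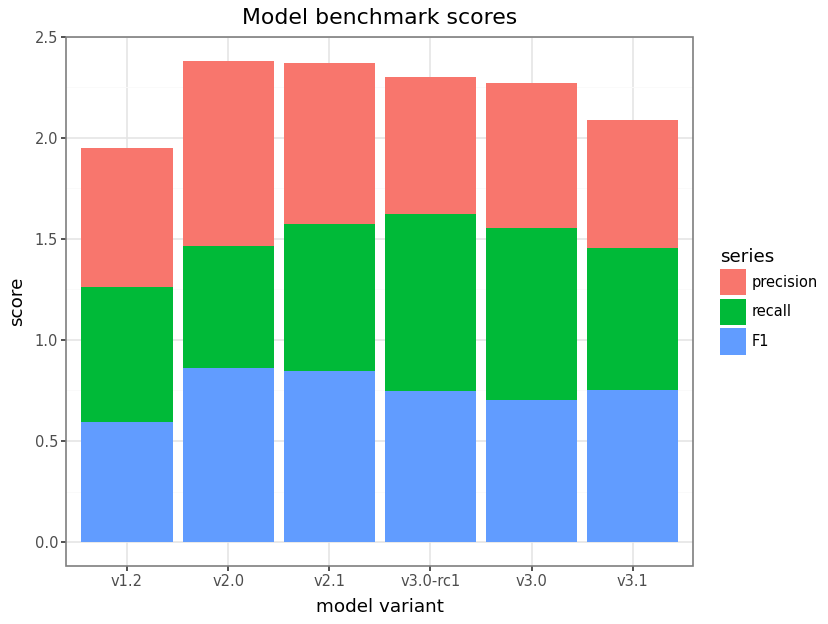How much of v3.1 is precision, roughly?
≈ 0.6

precision top ≈ 2.0, bottom ≈ 1.4; segment ≈ 0.6.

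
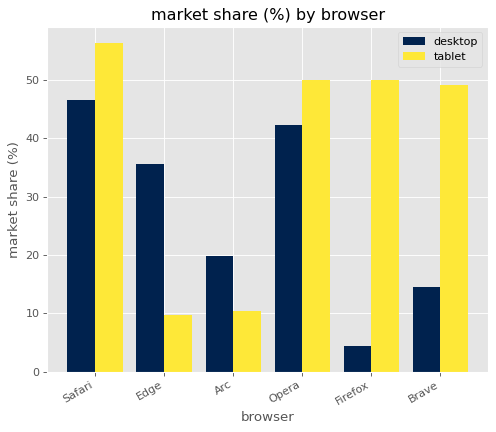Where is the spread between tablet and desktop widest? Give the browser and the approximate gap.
Firefox: tablet ≈ 50, desktop ≈ 5 → gap ≈ 45. Next-largest (Brave) is only ≈ 35.

Firefox, ≈ 45 %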